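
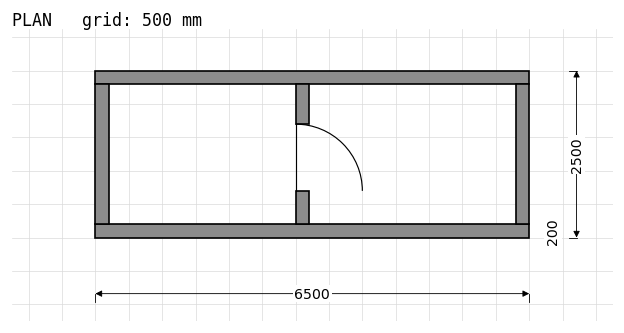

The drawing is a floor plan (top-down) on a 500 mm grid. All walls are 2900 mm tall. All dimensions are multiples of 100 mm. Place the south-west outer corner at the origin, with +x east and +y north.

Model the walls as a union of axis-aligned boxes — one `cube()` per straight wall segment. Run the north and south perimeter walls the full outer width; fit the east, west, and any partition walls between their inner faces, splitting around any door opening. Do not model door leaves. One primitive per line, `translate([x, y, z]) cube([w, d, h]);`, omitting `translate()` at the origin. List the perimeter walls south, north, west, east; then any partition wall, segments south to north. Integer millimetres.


cube([6500, 200, 2900]);
translate([0, 2300, 0]) cube([6500, 200, 2900]);
translate([0, 200, 0]) cube([200, 2100, 2900]);
translate([6300, 200, 0]) cube([200, 2100, 2900]);
translate([3000, 200, 0]) cube([200, 500, 2900]);
translate([3000, 1700, 0]) cube([200, 600, 2900]);


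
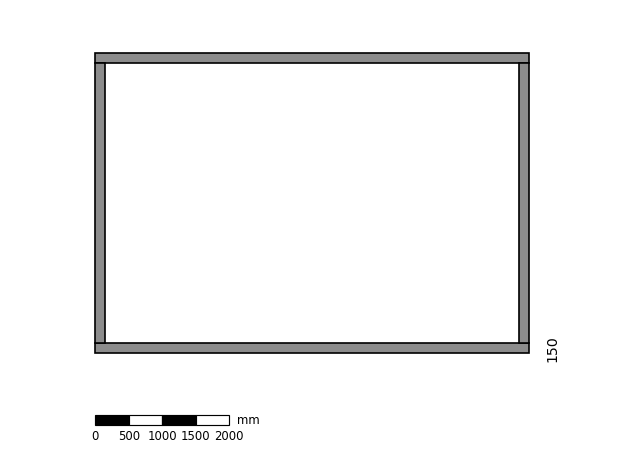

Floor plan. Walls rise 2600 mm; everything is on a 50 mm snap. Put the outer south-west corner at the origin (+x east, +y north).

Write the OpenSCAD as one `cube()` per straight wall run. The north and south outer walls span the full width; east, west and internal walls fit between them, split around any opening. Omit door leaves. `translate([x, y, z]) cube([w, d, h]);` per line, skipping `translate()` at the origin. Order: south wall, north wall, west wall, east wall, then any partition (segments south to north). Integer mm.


cube([6500, 150, 2600]);
translate([0, 4350, 0]) cube([6500, 150, 2600]);
translate([0, 150, 0]) cube([150, 4200, 2600]);
translate([6350, 150, 0]) cube([150, 4200, 2600]);


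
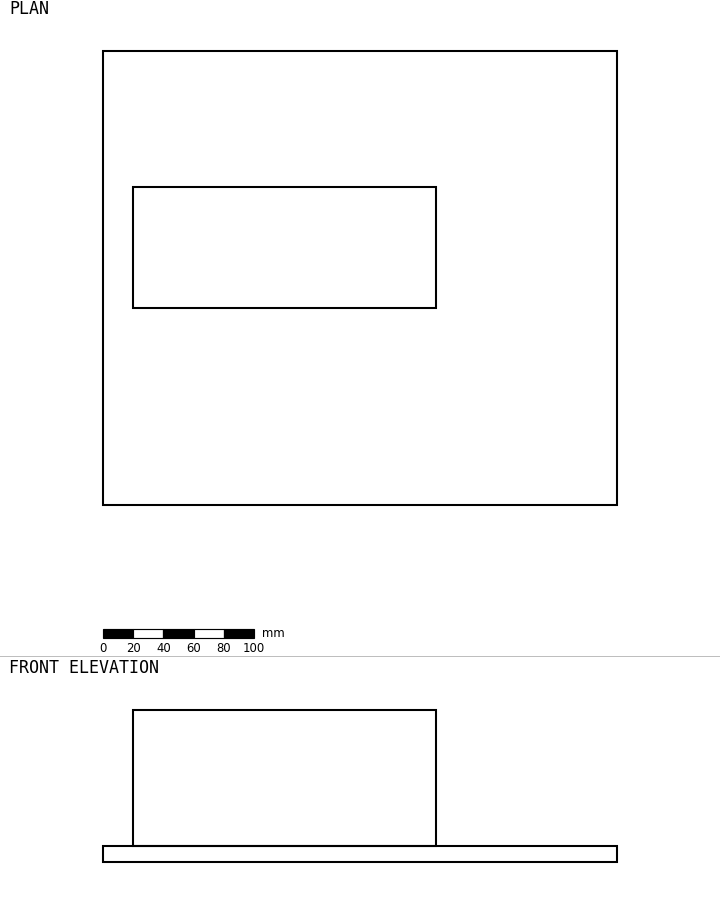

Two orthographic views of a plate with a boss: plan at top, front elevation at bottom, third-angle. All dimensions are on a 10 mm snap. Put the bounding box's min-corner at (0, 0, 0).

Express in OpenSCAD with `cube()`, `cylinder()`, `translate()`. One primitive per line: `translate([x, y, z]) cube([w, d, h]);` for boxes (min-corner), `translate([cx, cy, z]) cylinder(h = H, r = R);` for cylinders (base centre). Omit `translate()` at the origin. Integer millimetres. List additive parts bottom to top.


cube([340, 300, 10]);
translate([20, 130, 10]) cube([200, 80, 90]);


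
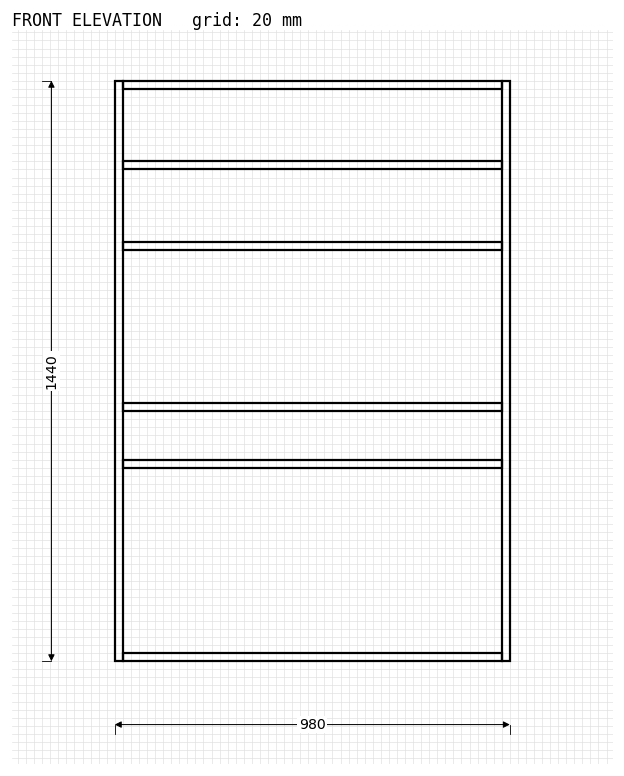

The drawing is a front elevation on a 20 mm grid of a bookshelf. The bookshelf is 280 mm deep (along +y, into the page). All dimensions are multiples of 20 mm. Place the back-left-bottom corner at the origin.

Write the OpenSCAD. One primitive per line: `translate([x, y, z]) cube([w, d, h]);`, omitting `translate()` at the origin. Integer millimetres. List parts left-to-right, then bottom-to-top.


cube([20, 280, 1440]);
translate([20, 0, 0]) cube([940, 280, 20]);
translate([20, 0, 480]) cube([940, 280, 20]);
translate([20, 0, 620]) cube([940, 280, 20]);
translate([20, 0, 1020]) cube([940, 280, 20]);
translate([20, 0, 1220]) cube([940, 280, 20]);
translate([20, 0, 1420]) cube([940, 280, 20]);
translate([960, 0, 0]) cube([20, 280, 1440]);


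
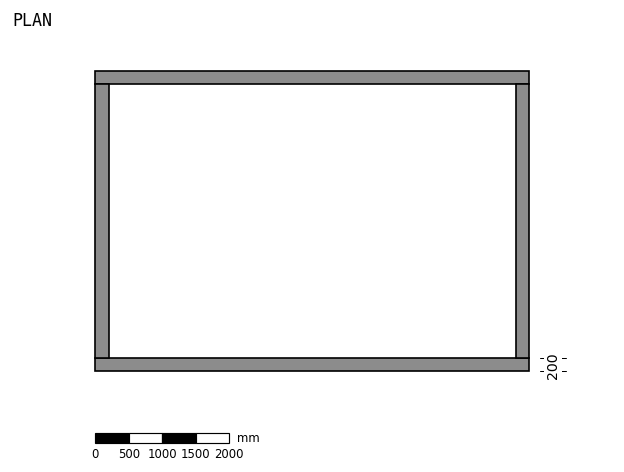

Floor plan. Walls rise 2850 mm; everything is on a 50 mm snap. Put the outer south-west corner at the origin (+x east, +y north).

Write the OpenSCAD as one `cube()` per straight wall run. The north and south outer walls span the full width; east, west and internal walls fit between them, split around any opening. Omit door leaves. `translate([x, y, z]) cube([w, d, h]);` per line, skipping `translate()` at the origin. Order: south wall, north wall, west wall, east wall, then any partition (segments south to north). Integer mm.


cube([6500, 200, 2850]);
translate([0, 4300, 0]) cube([6500, 200, 2850]);
translate([0, 200, 0]) cube([200, 4100, 2850]);
translate([6300, 200, 0]) cube([200, 4100, 2850]);


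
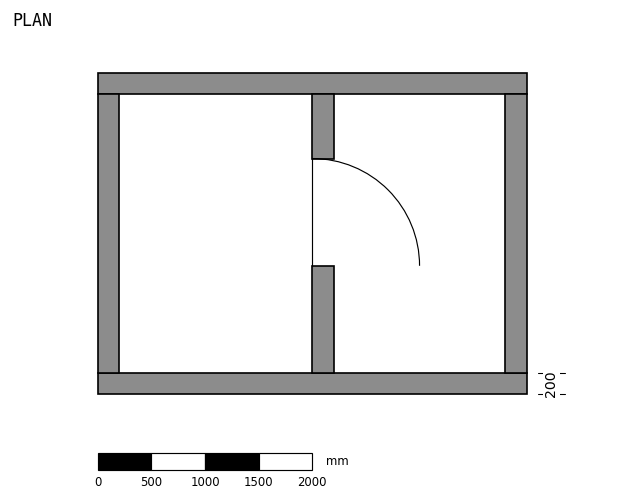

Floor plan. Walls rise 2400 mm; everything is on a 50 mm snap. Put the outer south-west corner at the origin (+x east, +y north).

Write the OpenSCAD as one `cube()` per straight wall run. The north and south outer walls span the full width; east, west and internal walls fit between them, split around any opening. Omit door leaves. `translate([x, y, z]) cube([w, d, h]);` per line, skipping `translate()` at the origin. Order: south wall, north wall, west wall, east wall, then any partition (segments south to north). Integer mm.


cube([4000, 200, 2400]);
translate([0, 2800, 0]) cube([4000, 200, 2400]);
translate([0, 200, 0]) cube([200, 2600, 2400]);
translate([3800, 200, 0]) cube([200, 2600, 2400]);
translate([2000, 200, 0]) cube([200, 1000, 2400]);
translate([2000, 2200, 0]) cube([200, 600, 2400]);


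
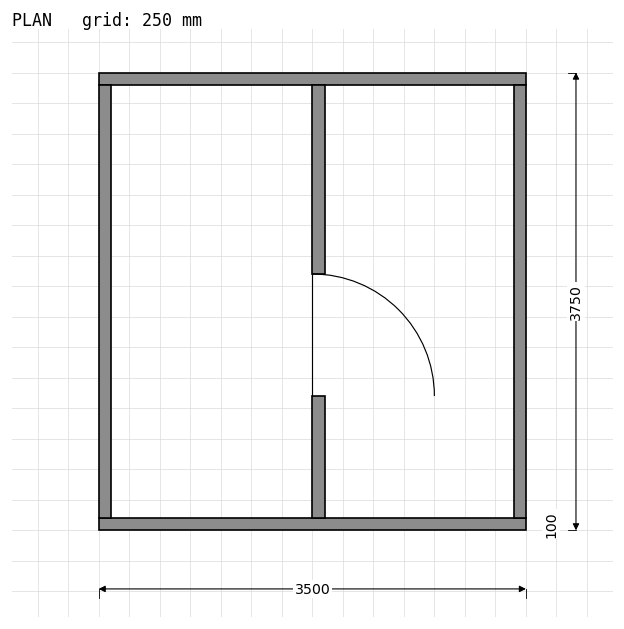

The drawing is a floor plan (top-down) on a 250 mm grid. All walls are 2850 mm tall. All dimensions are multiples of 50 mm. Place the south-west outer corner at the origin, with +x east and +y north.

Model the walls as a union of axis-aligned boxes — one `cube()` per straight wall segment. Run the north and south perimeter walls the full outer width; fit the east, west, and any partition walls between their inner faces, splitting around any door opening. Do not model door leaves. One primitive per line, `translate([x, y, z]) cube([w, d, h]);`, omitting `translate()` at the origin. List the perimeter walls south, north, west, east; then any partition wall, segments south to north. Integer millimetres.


cube([3500, 100, 2850]);
translate([0, 3650, 0]) cube([3500, 100, 2850]);
translate([0, 100, 0]) cube([100, 3550, 2850]);
translate([3400, 100, 0]) cube([100, 3550, 2850]);
translate([1750, 100, 0]) cube([100, 1000, 2850]);
translate([1750, 2100, 0]) cube([100, 1550, 2850]);


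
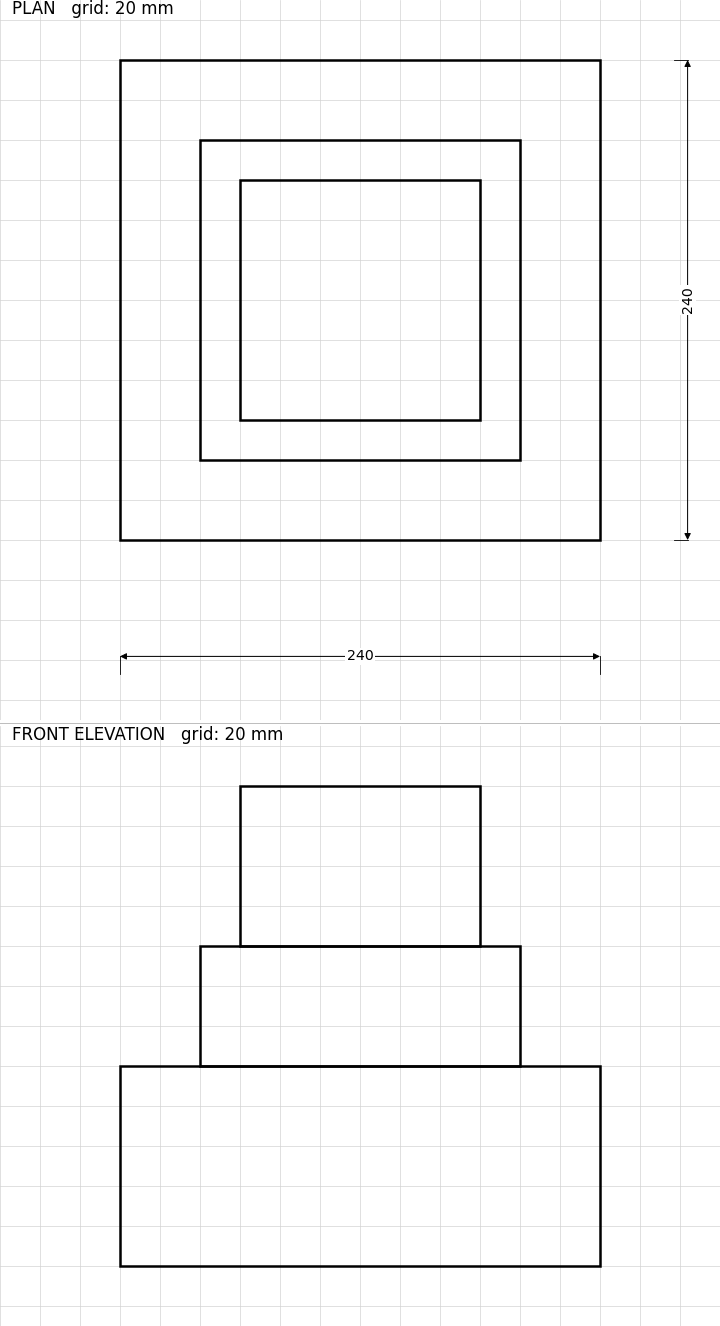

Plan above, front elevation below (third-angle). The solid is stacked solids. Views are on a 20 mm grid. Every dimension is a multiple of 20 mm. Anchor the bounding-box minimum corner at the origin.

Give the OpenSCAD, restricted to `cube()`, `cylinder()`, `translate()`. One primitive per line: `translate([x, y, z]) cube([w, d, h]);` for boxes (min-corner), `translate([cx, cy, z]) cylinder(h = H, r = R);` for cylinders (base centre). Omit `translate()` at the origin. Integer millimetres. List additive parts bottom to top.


cube([240, 240, 100]);
translate([40, 40, 100]) cube([160, 160, 60]);
translate([60, 60, 160]) cube([120, 120, 80]);


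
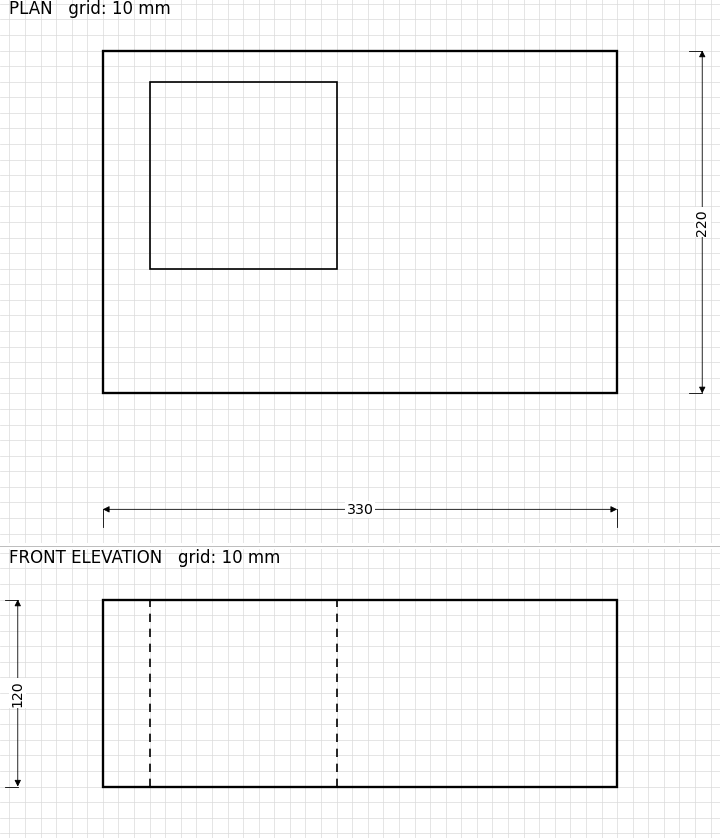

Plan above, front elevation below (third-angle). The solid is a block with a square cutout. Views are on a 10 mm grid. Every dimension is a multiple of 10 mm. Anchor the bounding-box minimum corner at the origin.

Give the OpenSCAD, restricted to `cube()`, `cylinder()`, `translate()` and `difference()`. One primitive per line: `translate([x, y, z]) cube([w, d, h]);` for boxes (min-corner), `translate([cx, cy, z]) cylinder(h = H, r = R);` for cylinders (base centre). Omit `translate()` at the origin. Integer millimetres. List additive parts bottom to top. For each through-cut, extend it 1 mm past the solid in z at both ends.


difference() {
  cube([330, 220, 120]);
  translate([30, 80, -1]) cube([120, 120, 122]);
}


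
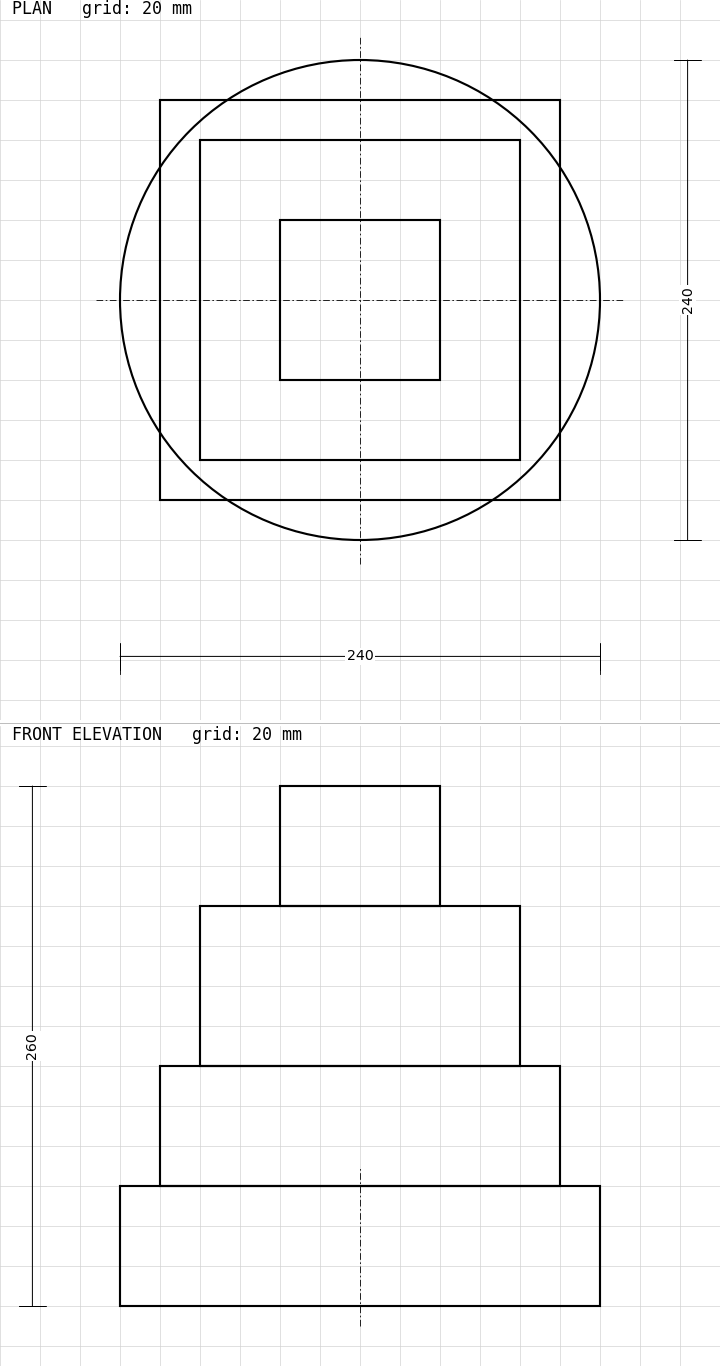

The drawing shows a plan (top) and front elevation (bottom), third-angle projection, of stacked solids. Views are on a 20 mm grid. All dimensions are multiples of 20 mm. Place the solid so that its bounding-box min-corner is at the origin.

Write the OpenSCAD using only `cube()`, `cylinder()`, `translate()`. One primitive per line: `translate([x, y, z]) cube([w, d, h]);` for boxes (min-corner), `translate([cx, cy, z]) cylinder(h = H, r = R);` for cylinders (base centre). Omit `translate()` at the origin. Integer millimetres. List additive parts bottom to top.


translate([120, 120, 0]) cylinder(h = 60, r = 120);
translate([20, 20, 60]) cube([200, 200, 60]);
translate([40, 40, 120]) cube([160, 160, 80]);
translate([80, 80, 200]) cube([80, 80, 60]);


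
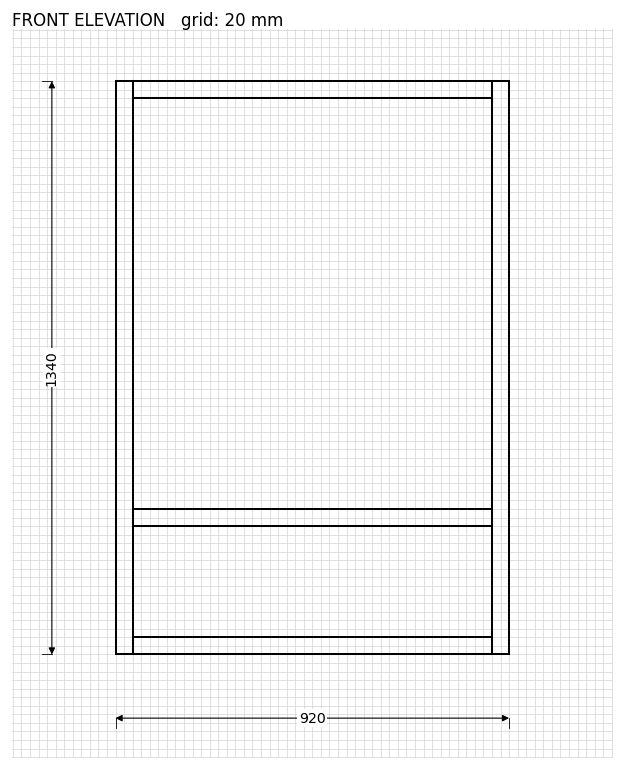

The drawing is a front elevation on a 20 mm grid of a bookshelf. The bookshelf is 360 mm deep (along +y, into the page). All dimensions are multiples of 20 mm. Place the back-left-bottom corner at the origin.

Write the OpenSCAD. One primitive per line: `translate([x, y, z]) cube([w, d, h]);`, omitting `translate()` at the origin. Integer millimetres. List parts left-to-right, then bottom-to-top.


cube([40, 360, 1340]);
translate([40, 0, 0]) cube([840, 360, 40]);
translate([40, 0, 300]) cube([840, 360, 40]);
translate([40, 0, 1300]) cube([840, 360, 40]);
translate([880, 0, 0]) cube([40, 360, 1340]);


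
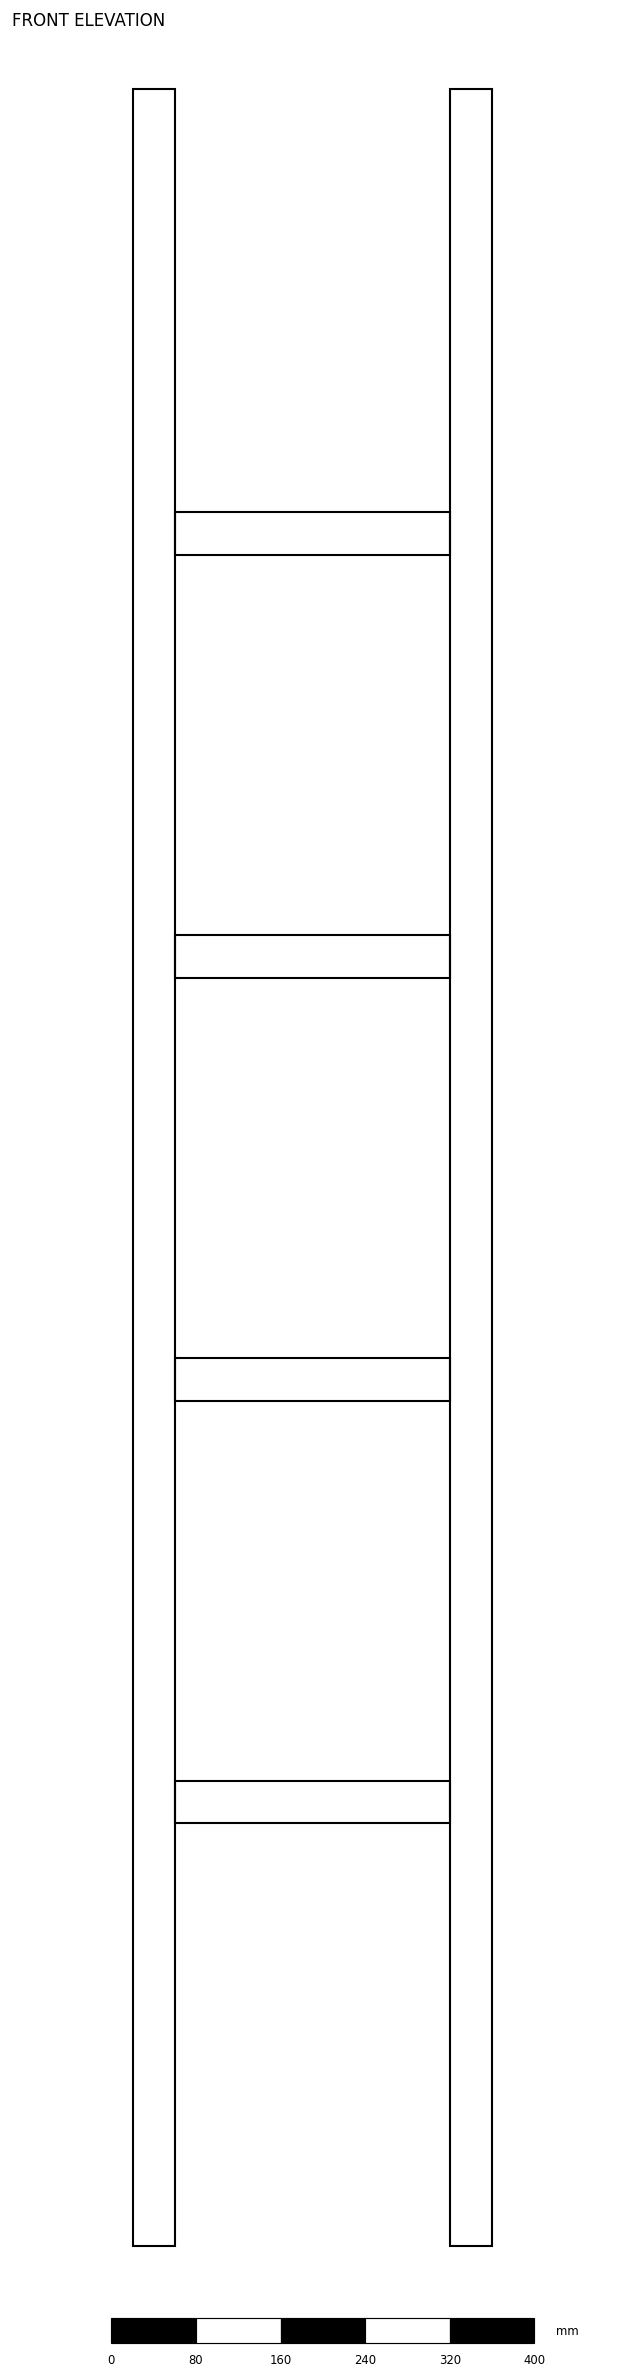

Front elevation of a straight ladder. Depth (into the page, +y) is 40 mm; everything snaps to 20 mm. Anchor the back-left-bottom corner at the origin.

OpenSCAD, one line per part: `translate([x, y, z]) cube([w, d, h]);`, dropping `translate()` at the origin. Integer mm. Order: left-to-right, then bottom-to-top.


cube([40, 40, 2040]);
translate([40, 0, 400]) cube([260, 40, 40]);
translate([40, 0, 800]) cube([260, 40, 40]);
translate([40, 0, 1200]) cube([260, 40, 40]);
translate([40, 0, 1600]) cube([260, 40, 40]);
translate([300, 0, 0]) cube([40, 40, 2040]);


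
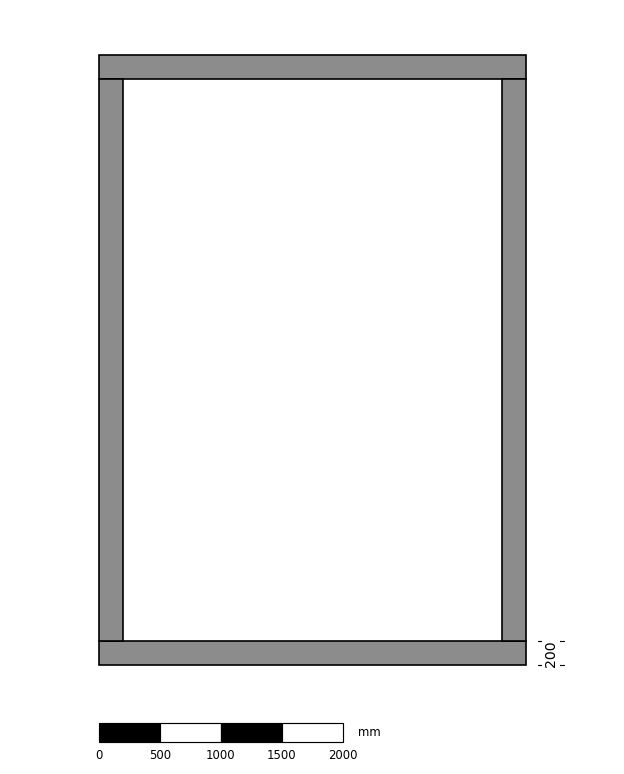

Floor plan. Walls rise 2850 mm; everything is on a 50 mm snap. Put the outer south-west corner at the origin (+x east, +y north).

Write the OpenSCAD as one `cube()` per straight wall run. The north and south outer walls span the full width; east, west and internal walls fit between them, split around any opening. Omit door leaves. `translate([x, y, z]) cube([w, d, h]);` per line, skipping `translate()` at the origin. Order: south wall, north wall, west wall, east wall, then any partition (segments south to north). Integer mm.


cube([3500, 200, 2850]);
translate([0, 4800, 0]) cube([3500, 200, 2850]);
translate([0, 200, 0]) cube([200, 4600, 2850]);
translate([3300, 200, 0]) cube([200, 4600, 2850]);


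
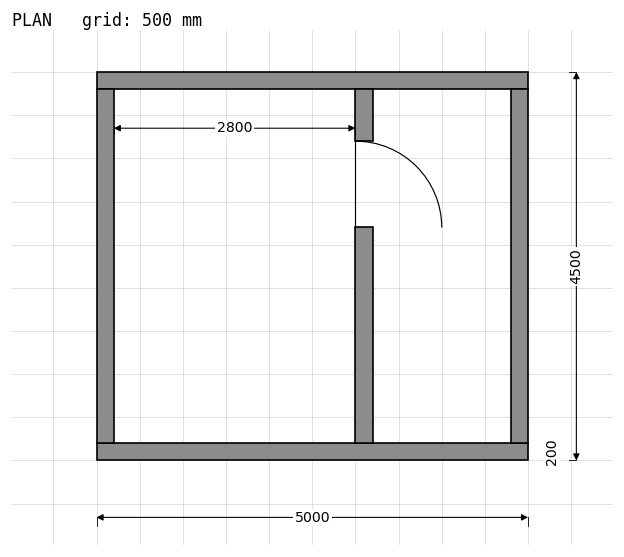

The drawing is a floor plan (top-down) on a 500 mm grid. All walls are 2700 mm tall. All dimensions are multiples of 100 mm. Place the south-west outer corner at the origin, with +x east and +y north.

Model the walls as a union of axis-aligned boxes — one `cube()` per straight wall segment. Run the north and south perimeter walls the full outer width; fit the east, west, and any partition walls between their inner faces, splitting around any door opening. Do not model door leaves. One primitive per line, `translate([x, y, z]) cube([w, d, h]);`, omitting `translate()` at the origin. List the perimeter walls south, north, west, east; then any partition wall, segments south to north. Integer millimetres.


cube([5000, 200, 2700]);
translate([0, 4300, 0]) cube([5000, 200, 2700]);
translate([0, 200, 0]) cube([200, 4100, 2700]);
translate([4800, 200, 0]) cube([200, 4100, 2700]);
translate([3000, 200, 0]) cube([200, 2500, 2700]);
translate([3000, 3700, 0]) cube([200, 600, 2700]);


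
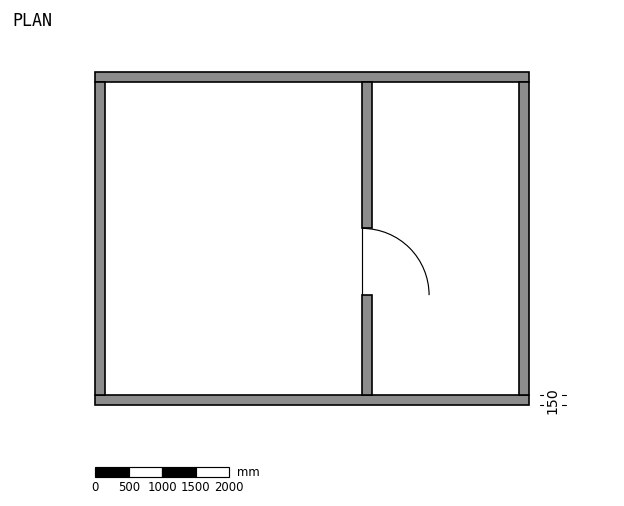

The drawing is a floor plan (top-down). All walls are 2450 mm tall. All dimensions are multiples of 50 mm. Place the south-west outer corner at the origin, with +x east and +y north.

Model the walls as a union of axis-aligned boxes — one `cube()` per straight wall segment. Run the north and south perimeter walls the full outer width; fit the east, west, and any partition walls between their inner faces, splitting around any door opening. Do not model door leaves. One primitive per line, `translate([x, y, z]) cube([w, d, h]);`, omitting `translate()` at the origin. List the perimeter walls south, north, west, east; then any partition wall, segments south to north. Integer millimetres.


cube([6500, 150, 2450]);
translate([0, 4850, 0]) cube([6500, 150, 2450]);
translate([0, 150, 0]) cube([150, 4700, 2450]);
translate([6350, 150, 0]) cube([150, 4700, 2450]);
translate([4000, 150, 0]) cube([150, 1500, 2450]);
translate([4000, 2650, 0]) cube([150, 2200, 2450]);


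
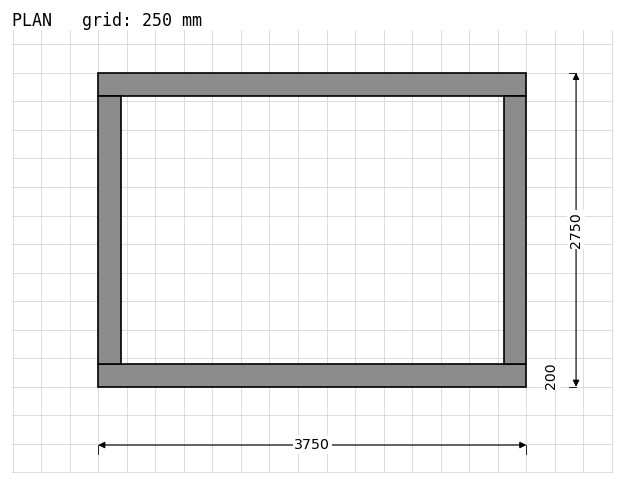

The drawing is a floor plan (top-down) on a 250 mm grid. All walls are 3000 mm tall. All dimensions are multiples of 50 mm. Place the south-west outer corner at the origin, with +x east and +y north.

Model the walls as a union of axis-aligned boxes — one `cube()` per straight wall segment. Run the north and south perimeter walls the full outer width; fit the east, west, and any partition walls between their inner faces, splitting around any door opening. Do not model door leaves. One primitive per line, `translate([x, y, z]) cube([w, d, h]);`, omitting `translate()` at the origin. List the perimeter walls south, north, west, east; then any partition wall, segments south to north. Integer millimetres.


cube([3750, 200, 3000]);
translate([0, 2550, 0]) cube([3750, 200, 3000]);
translate([0, 200, 0]) cube([200, 2350, 3000]);
translate([3550, 200, 0]) cube([200, 2350, 3000]);


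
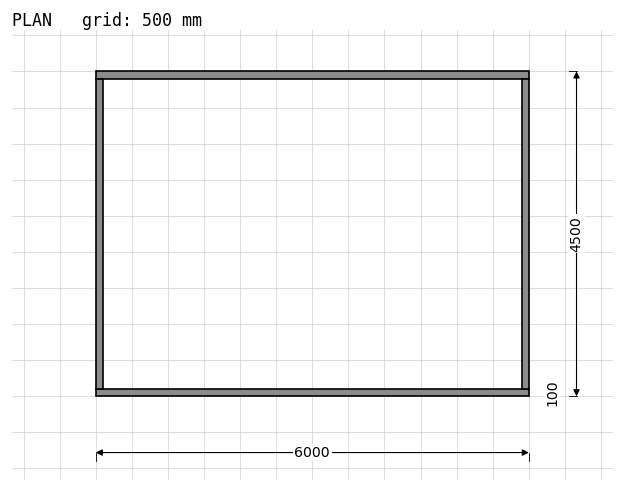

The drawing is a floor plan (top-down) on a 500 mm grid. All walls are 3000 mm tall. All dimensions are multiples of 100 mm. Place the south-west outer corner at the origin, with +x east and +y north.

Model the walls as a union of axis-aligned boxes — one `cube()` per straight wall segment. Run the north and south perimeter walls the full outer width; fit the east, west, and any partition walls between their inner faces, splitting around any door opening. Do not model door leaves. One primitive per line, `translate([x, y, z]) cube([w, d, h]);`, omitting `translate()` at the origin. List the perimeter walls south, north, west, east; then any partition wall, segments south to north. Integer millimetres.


cube([6000, 100, 3000]);
translate([0, 4400, 0]) cube([6000, 100, 3000]);
translate([0, 100, 0]) cube([100, 4300, 3000]);
translate([5900, 100, 0]) cube([100, 4300, 3000]);


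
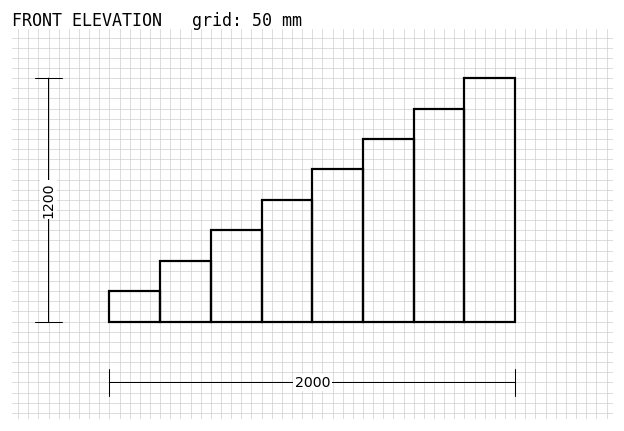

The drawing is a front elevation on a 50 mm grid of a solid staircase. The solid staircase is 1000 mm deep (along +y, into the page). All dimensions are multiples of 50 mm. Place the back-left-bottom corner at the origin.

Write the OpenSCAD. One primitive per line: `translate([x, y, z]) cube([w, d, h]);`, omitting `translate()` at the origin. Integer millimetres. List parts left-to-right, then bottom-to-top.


cube([250, 1000, 150]);
translate([250, 0, 0]) cube([250, 1000, 300]);
translate([500, 0, 0]) cube([250, 1000, 450]);
translate([750, 0, 0]) cube([250, 1000, 600]);
translate([1000, 0, 0]) cube([250, 1000, 750]);
translate([1250, 0, 0]) cube([250, 1000, 900]);
translate([1500, 0, 0]) cube([250, 1000, 1050]);
translate([1750, 0, 0]) cube([250, 1000, 1200]);


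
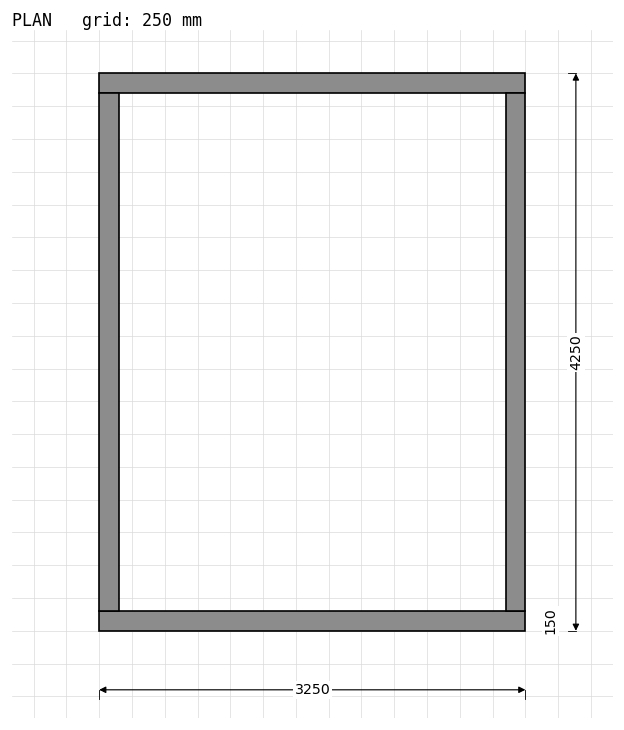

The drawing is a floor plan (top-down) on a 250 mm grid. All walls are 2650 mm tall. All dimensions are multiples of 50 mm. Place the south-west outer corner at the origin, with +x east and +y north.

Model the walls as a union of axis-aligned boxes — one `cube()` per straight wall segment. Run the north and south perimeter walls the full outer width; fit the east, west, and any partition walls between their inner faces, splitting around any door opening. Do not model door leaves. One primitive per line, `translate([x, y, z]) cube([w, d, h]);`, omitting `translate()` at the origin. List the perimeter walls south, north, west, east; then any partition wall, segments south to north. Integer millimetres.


cube([3250, 150, 2650]);
translate([0, 4100, 0]) cube([3250, 150, 2650]);
translate([0, 150, 0]) cube([150, 3950, 2650]);
translate([3100, 150, 0]) cube([150, 3950, 2650]);


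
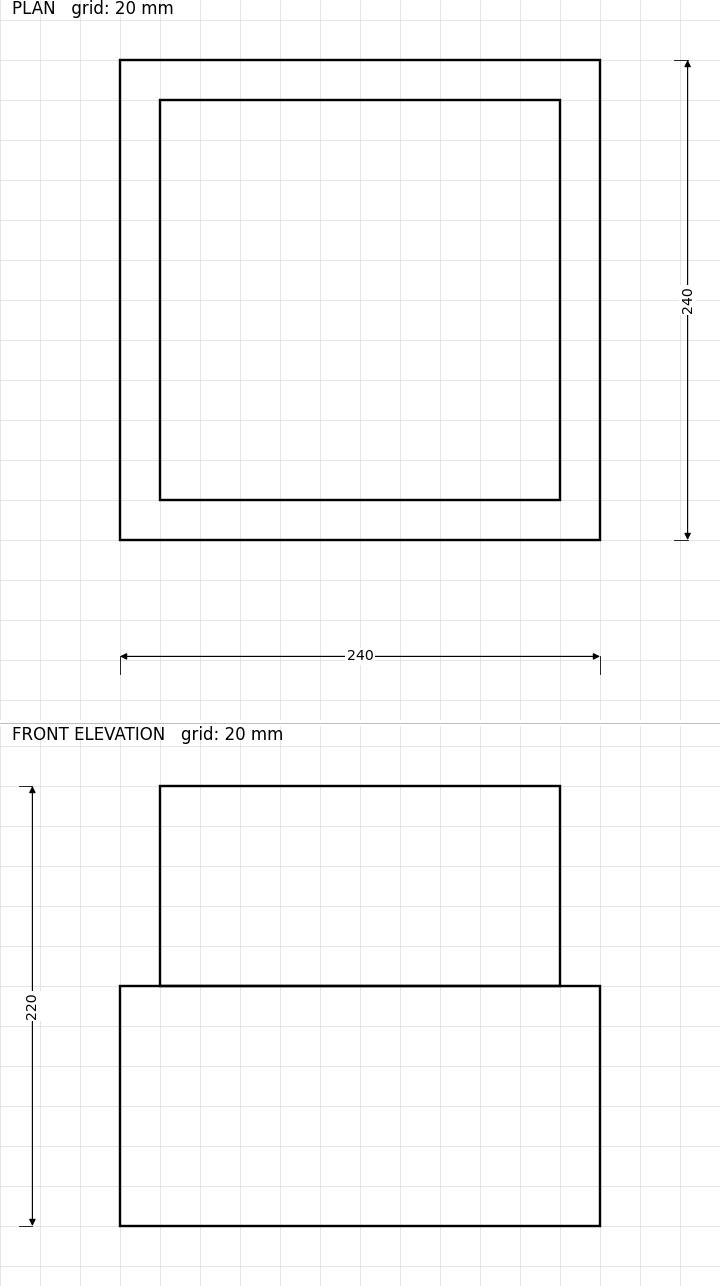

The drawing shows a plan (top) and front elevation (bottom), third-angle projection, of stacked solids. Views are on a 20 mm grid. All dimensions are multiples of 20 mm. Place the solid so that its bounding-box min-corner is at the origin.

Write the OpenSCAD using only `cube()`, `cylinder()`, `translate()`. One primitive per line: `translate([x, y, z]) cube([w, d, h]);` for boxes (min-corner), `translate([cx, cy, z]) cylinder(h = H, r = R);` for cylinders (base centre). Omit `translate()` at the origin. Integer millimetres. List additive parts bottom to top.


cube([240, 240, 120]);
translate([20, 20, 120]) cube([200, 200, 100]);


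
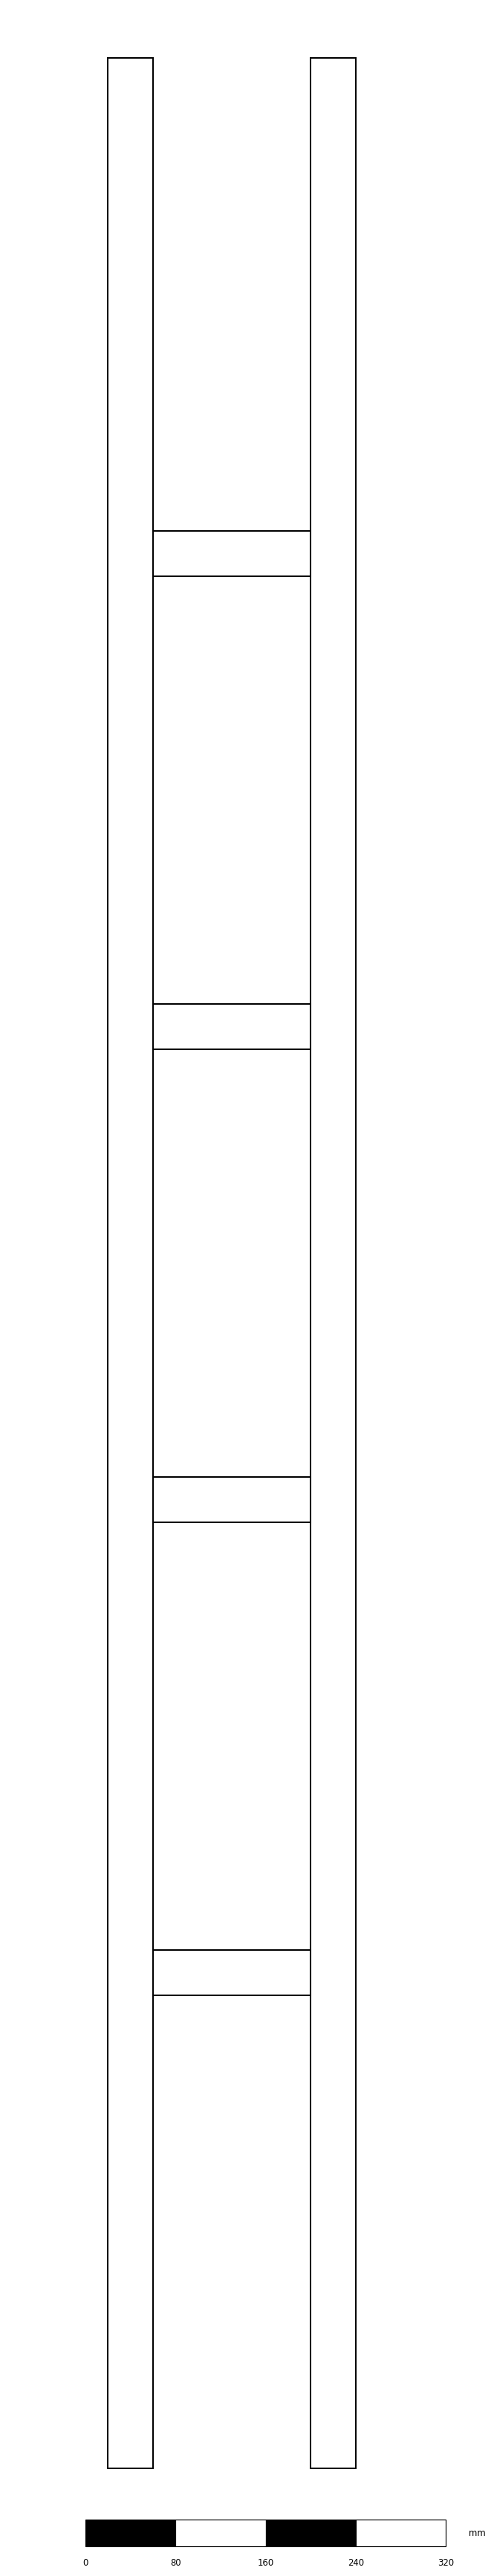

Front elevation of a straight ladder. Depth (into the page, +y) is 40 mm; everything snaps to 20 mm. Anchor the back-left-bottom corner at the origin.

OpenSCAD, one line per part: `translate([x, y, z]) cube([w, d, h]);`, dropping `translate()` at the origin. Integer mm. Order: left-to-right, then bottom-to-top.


cube([40, 40, 2140]);
translate([40, 0, 420]) cube([140, 40, 40]);
translate([40, 0, 840]) cube([140, 40, 40]);
translate([40, 0, 1260]) cube([140, 40, 40]);
translate([40, 0, 1680]) cube([140, 40, 40]);
translate([180, 0, 0]) cube([40, 40, 2140]);


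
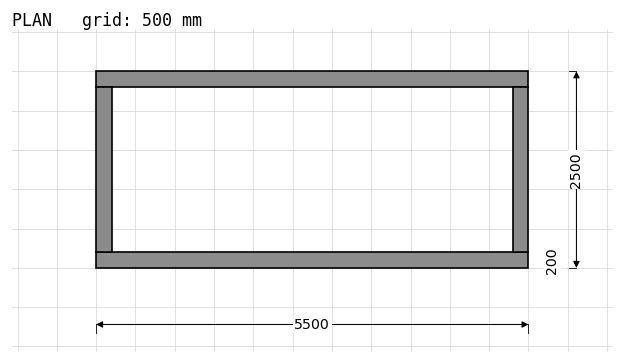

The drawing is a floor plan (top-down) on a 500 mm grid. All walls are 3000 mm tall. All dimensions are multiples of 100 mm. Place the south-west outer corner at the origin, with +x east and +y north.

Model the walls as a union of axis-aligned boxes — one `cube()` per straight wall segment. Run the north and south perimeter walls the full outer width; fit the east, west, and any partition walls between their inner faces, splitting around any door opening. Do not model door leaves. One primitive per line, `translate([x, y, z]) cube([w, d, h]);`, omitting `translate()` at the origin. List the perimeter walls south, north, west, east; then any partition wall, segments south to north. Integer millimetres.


cube([5500, 200, 3000]);
translate([0, 2300, 0]) cube([5500, 200, 3000]);
translate([0, 200, 0]) cube([200, 2100, 3000]);
translate([5300, 200, 0]) cube([200, 2100, 3000]);


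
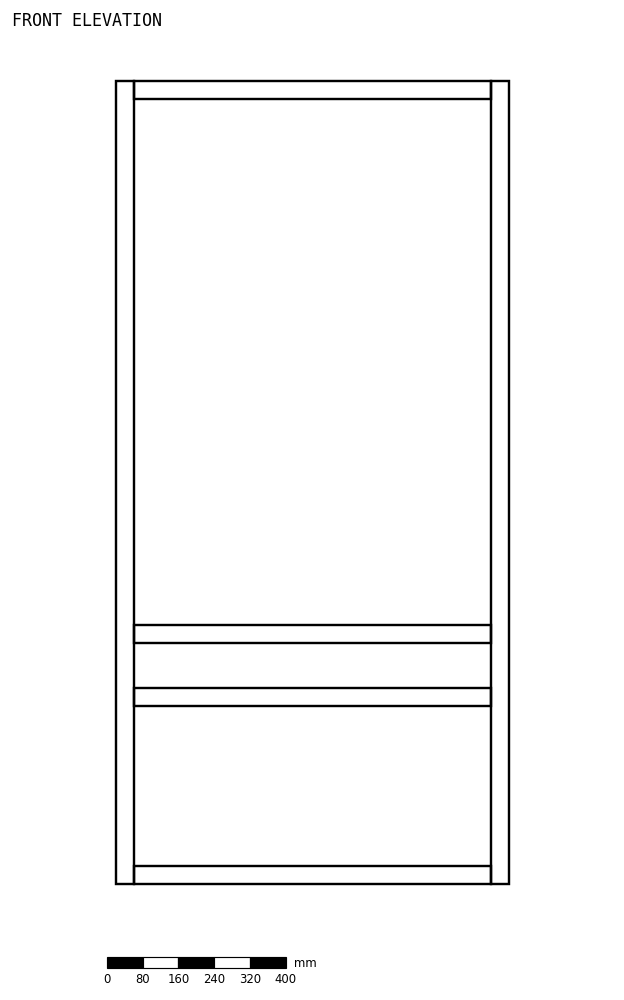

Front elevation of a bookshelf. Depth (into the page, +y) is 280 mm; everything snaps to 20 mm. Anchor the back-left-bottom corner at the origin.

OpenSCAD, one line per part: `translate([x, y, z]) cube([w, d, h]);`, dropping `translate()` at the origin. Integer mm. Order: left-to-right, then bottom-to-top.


cube([40, 280, 1800]);
translate([40, 0, 0]) cube([800, 280, 40]);
translate([40, 0, 400]) cube([800, 280, 40]);
translate([40, 0, 540]) cube([800, 280, 40]);
translate([40, 0, 1760]) cube([800, 280, 40]);
translate([840, 0, 0]) cube([40, 280, 1800]);


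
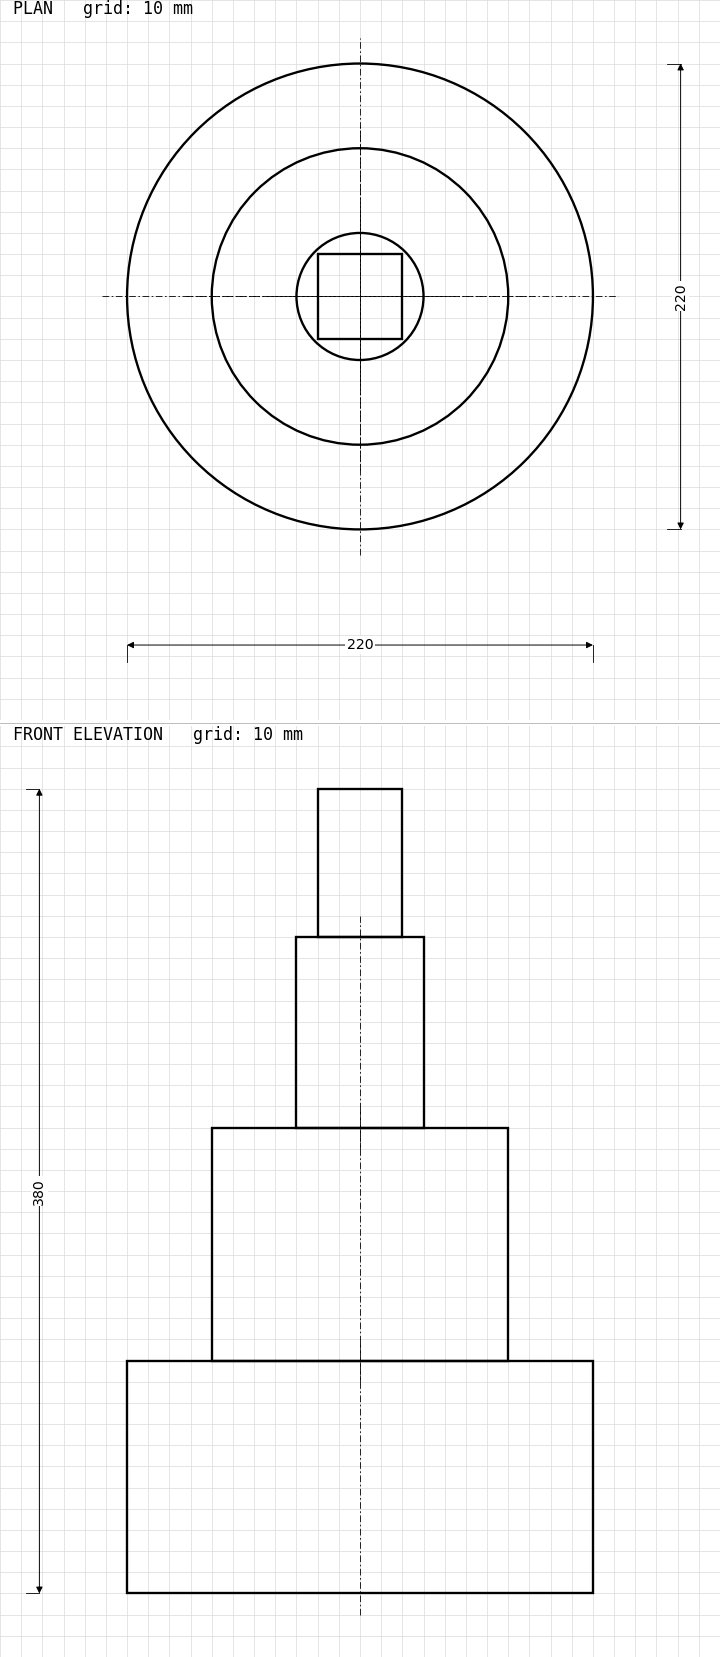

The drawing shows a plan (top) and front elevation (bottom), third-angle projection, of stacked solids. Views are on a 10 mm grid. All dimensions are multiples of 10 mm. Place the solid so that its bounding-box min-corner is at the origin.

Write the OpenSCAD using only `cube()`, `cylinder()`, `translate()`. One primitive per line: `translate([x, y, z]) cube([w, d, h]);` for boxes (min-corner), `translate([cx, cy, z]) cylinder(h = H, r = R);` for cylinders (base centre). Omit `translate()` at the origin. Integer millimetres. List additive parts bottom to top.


translate([110, 110, 0]) cylinder(h = 110, r = 110);
translate([110, 110, 110]) cylinder(h = 110, r = 70);
translate([110, 110, 220]) cylinder(h = 90, r = 30);
translate([90, 90, 310]) cube([40, 40, 70]);


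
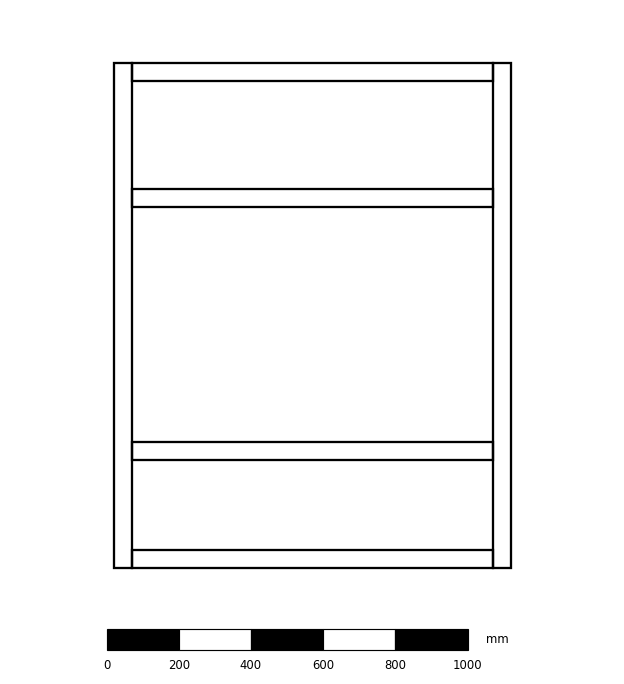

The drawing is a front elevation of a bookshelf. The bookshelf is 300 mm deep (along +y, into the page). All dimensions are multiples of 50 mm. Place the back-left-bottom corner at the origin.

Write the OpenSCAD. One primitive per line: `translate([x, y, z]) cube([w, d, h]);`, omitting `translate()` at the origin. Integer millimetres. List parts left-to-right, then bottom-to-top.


cube([50, 300, 1400]);
translate([50, 0, 0]) cube([1000, 300, 50]);
translate([50, 0, 300]) cube([1000, 300, 50]);
translate([50, 0, 1000]) cube([1000, 300, 50]);
translate([50, 0, 1350]) cube([1000, 300, 50]);
translate([1050, 0, 0]) cube([50, 300, 1400]);


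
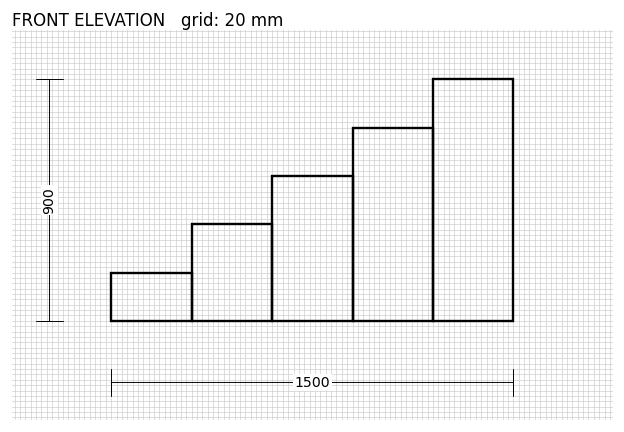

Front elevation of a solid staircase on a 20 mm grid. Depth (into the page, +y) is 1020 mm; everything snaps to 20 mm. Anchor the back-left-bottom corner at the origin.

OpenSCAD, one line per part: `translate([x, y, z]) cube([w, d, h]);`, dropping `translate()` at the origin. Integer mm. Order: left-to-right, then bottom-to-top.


cube([300, 1020, 180]);
translate([300, 0, 0]) cube([300, 1020, 360]);
translate([600, 0, 0]) cube([300, 1020, 540]);
translate([900, 0, 0]) cube([300, 1020, 720]);
translate([1200, 0, 0]) cube([300, 1020, 900]);


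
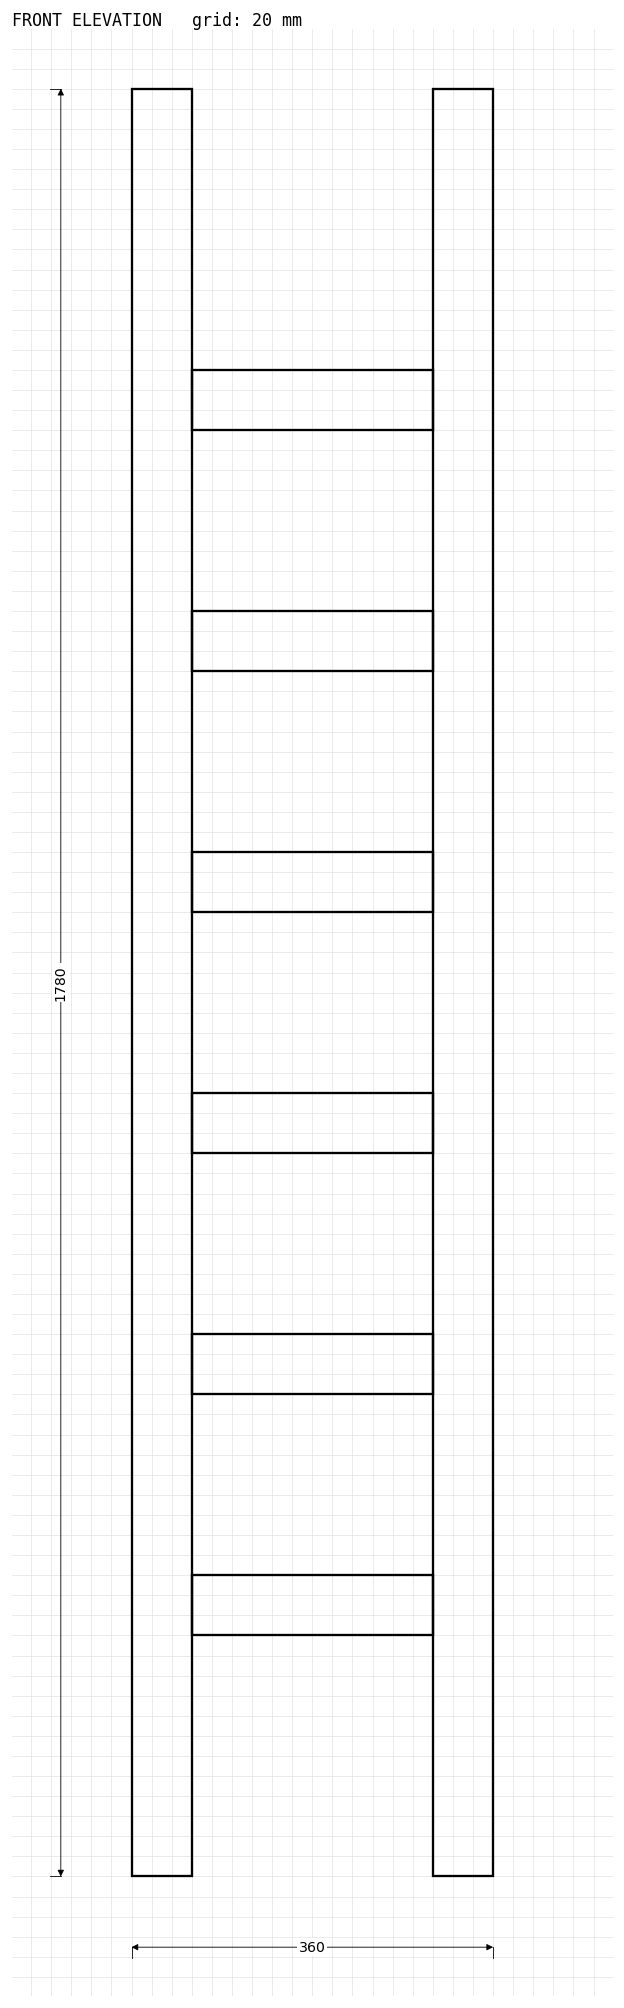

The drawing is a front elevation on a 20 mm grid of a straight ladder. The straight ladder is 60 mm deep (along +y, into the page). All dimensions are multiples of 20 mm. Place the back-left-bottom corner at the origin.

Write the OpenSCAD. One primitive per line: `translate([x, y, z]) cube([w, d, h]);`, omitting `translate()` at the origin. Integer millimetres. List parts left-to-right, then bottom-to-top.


cube([60, 60, 1780]);
translate([60, 0, 240]) cube([240, 60, 60]);
translate([60, 0, 480]) cube([240, 60, 60]);
translate([60, 0, 720]) cube([240, 60, 60]);
translate([60, 0, 960]) cube([240, 60, 60]);
translate([60, 0, 1200]) cube([240, 60, 60]);
translate([60, 0, 1440]) cube([240, 60, 60]);
translate([300, 0, 0]) cube([60, 60, 1780]);


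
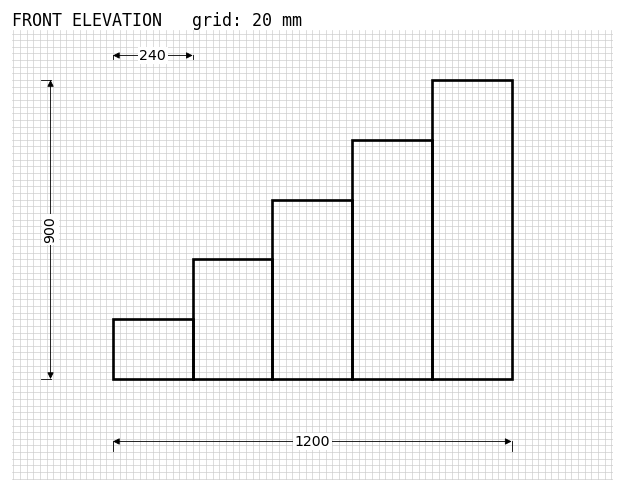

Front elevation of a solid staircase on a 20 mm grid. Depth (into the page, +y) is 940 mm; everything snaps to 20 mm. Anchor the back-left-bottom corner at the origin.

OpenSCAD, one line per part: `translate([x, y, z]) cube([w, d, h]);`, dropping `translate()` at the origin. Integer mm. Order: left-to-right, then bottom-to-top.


cube([240, 940, 180]);
translate([240, 0, 0]) cube([240, 940, 360]);
translate([480, 0, 0]) cube([240, 940, 540]);
translate([720, 0, 0]) cube([240, 940, 720]);
translate([960, 0, 0]) cube([240, 940, 900]);


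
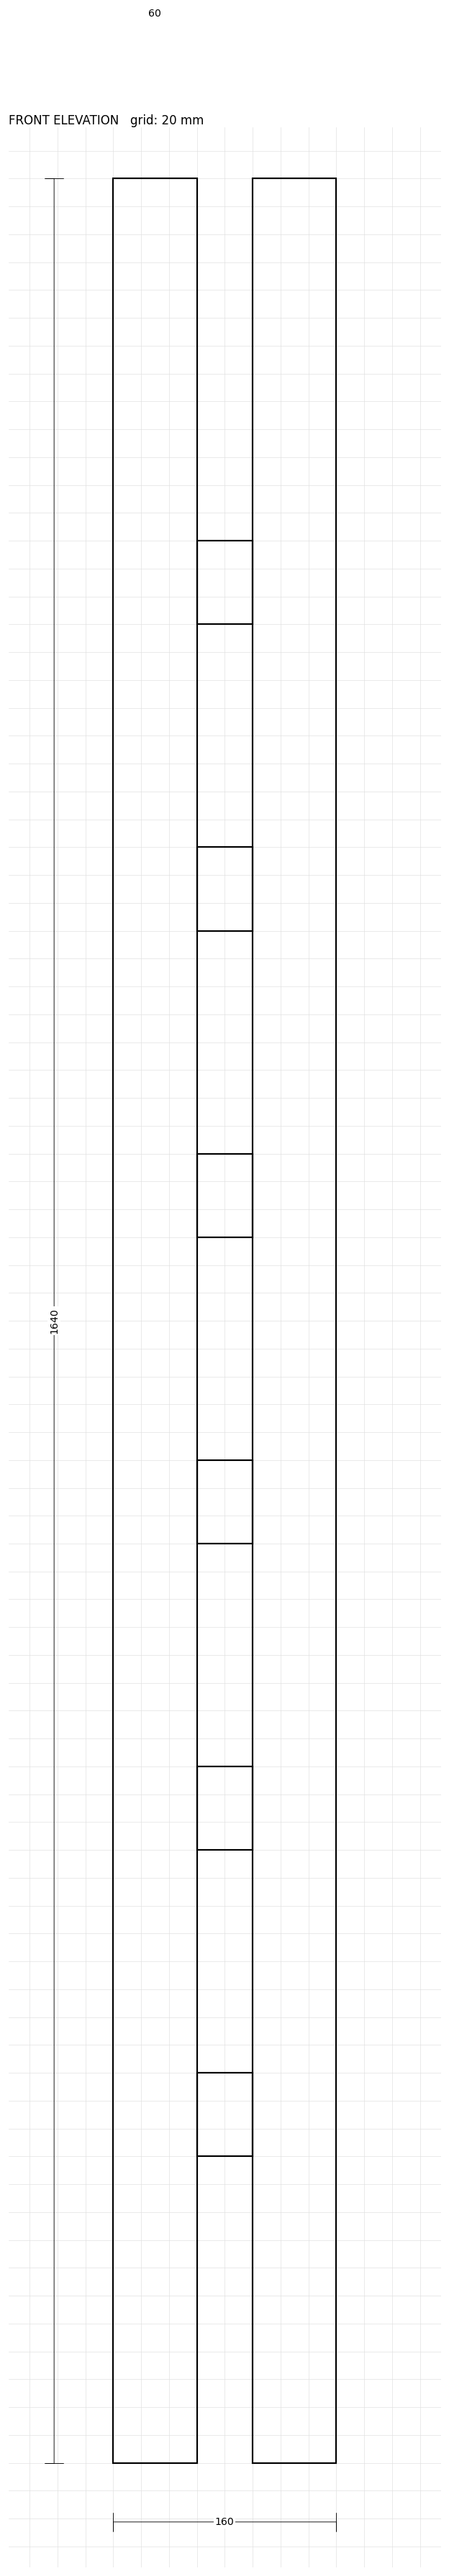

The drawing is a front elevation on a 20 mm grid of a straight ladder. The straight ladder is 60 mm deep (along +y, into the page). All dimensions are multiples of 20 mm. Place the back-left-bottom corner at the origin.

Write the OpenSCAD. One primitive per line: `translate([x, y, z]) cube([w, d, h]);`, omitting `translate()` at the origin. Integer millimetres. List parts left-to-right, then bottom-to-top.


cube([60, 60, 1640]);
translate([60, 0, 220]) cube([40, 60, 60]);
translate([60, 0, 440]) cube([40, 60, 60]);
translate([60, 0, 660]) cube([40, 60, 60]);
translate([60, 0, 880]) cube([40, 60, 60]);
translate([60, 0, 1100]) cube([40, 60, 60]);
translate([60, 0, 1320]) cube([40, 60, 60]);
translate([100, 0, 0]) cube([60, 60, 1640]);


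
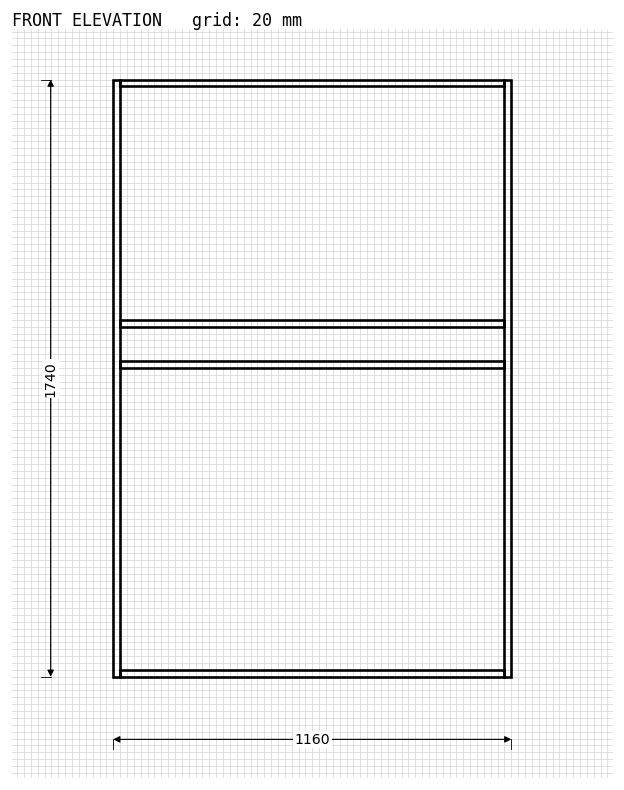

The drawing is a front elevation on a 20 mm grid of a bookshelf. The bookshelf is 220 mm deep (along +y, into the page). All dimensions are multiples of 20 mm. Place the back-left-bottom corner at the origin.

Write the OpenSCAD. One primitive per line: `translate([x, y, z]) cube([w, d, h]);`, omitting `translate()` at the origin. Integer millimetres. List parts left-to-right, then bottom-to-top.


cube([20, 220, 1740]);
translate([20, 0, 0]) cube([1120, 220, 20]);
translate([20, 0, 900]) cube([1120, 220, 20]);
translate([20, 0, 1020]) cube([1120, 220, 20]);
translate([20, 0, 1720]) cube([1120, 220, 20]);
translate([1140, 0, 0]) cube([20, 220, 1740]);


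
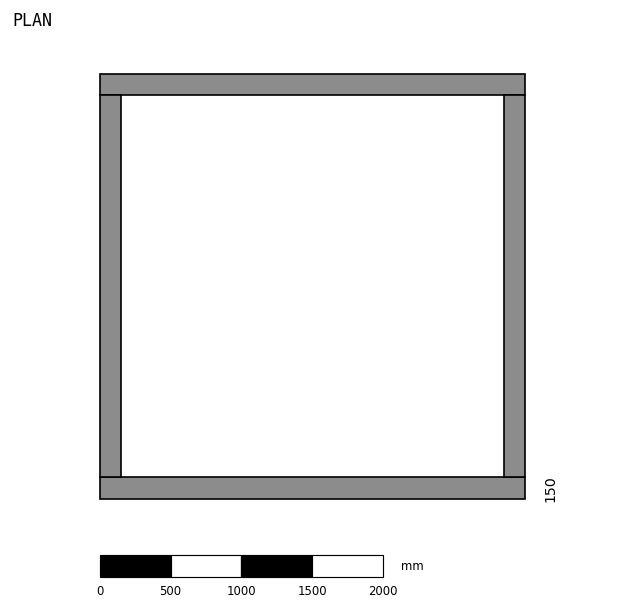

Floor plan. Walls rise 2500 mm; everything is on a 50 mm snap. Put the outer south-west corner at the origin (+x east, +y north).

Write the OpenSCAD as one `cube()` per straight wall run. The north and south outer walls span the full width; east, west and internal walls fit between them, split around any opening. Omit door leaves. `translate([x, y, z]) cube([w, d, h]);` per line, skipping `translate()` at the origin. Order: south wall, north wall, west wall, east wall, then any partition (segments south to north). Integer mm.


cube([3000, 150, 2500]);
translate([0, 2850, 0]) cube([3000, 150, 2500]);
translate([0, 150, 0]) cube([150, 2700, 2500]);
translate([2850, 150, 0]) cube([150, 2700, 2500]);


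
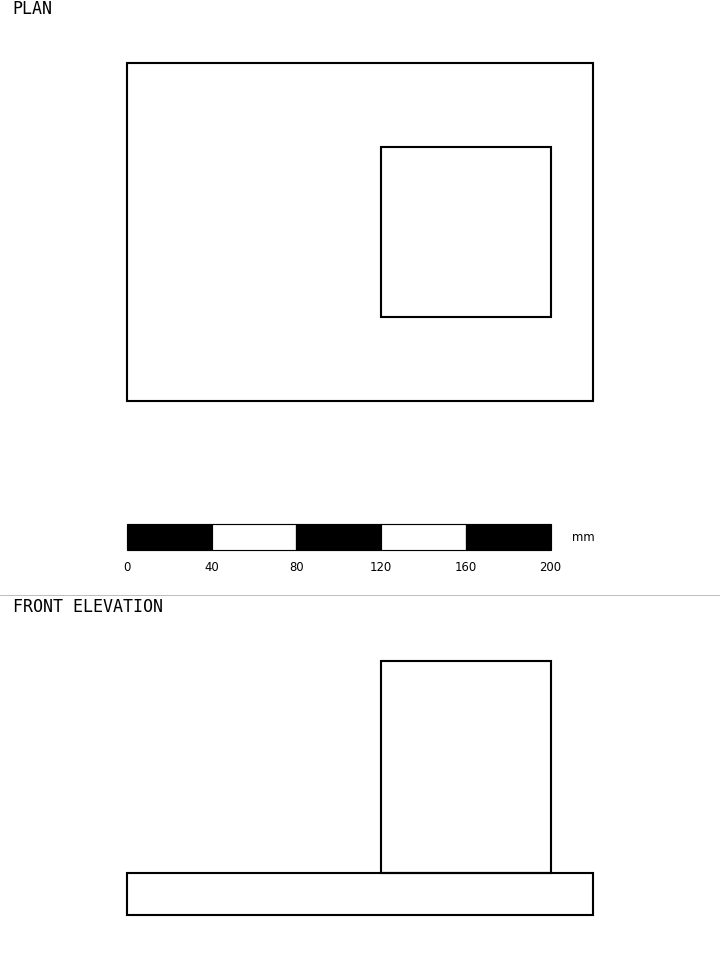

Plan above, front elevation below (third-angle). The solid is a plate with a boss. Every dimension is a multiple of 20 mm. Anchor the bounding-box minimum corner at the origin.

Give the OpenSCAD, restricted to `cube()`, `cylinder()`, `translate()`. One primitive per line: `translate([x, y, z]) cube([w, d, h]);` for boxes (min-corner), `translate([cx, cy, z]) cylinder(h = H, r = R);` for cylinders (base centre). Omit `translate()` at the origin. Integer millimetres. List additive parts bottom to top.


cube([220, 160, 20]);
translate([120, 40, 20]) cube([80, 80, 100]);


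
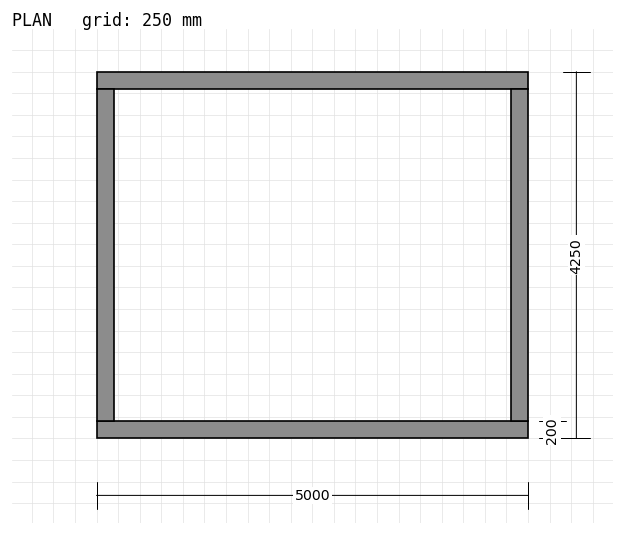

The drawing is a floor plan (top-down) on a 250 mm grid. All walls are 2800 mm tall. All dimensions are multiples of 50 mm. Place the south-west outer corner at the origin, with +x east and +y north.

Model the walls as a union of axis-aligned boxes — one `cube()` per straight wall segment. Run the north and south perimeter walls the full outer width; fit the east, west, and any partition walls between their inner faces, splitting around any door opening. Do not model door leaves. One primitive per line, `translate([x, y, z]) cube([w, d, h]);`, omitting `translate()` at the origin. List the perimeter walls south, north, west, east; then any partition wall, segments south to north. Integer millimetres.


cube([5000, 200, 2800]);
translate([0, 4050, 0]) cube([5000, 200, 2800]);
translate([0, 200, 0]) cube([200, 3850, 2800]);
translate([4800, 200, 0]) cube([200, 3850, 2800]);


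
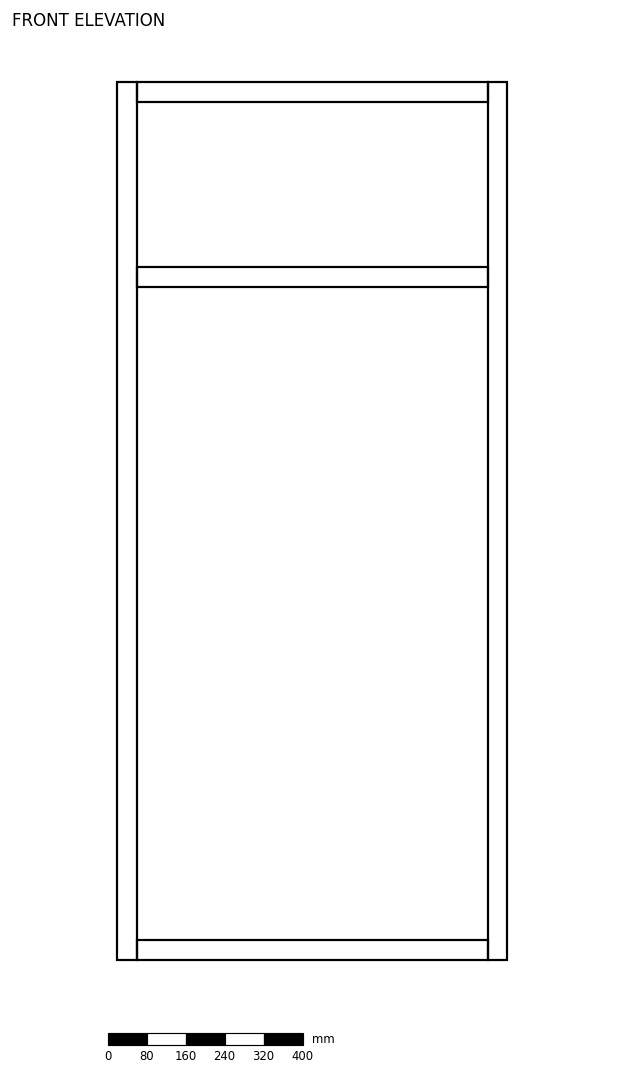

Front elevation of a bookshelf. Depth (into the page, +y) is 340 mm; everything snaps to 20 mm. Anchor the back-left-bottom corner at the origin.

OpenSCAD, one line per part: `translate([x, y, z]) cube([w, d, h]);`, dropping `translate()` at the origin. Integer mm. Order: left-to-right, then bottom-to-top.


cube([40, 340, 1800]);
translate([40, 0, 0]) cube([720, 340, 40]);
translate([40, 0, 1380]) cube([720, 340, 40]);
translate([40, 0, 1760]) cube([720, 340, 40]);
translate([760, 0, 0]) cube([40, 340, 1800]);


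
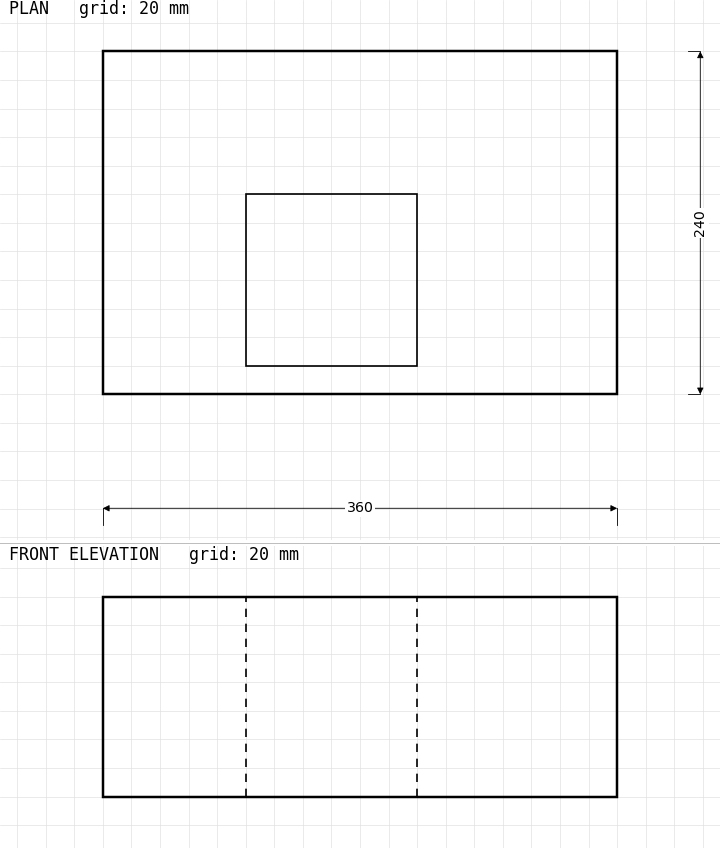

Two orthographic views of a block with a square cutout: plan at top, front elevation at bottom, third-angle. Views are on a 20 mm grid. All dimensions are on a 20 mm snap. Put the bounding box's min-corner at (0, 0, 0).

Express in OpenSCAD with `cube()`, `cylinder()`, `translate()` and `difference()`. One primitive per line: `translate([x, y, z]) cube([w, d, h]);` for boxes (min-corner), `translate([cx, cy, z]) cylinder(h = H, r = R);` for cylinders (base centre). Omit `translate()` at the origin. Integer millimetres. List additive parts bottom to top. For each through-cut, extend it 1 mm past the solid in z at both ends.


difference() {
  cube([360, 240, 140]);
  translate([100, 20, -1]) cube([120, 120, 142]);
}


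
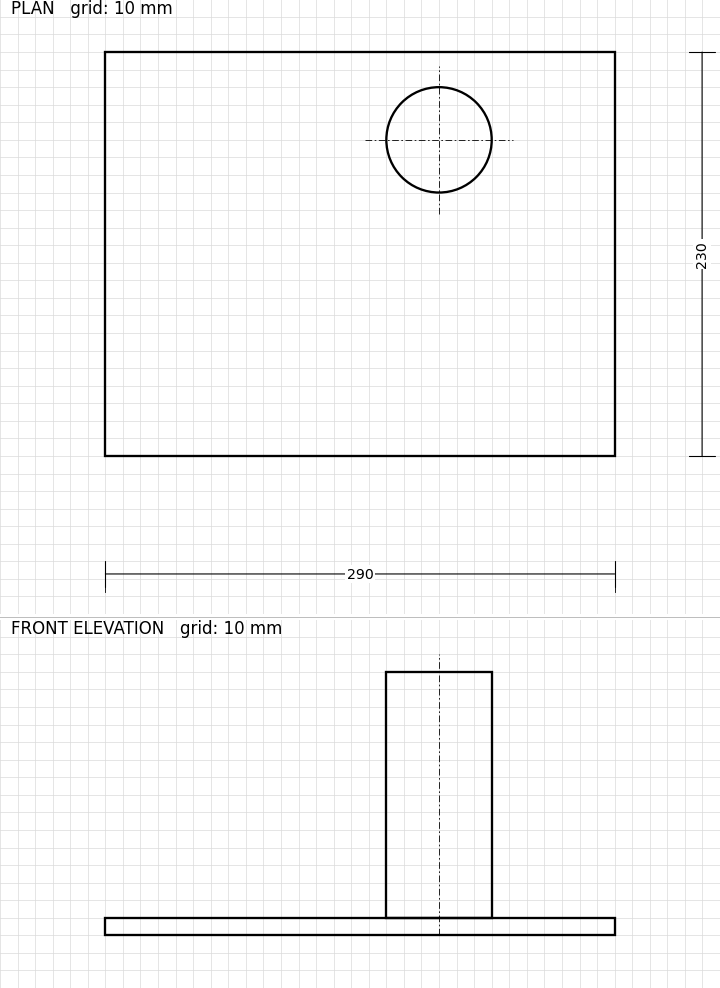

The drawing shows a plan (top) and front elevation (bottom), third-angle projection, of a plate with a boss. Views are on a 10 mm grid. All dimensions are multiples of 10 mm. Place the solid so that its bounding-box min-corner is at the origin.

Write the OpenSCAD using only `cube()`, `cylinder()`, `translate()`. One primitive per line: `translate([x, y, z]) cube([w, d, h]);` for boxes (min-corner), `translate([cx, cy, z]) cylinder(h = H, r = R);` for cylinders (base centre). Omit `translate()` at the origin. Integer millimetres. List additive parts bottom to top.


cube([290, 230, 10]);
translate([190, 180, 10]) cylinder(h = 140, r = 30);


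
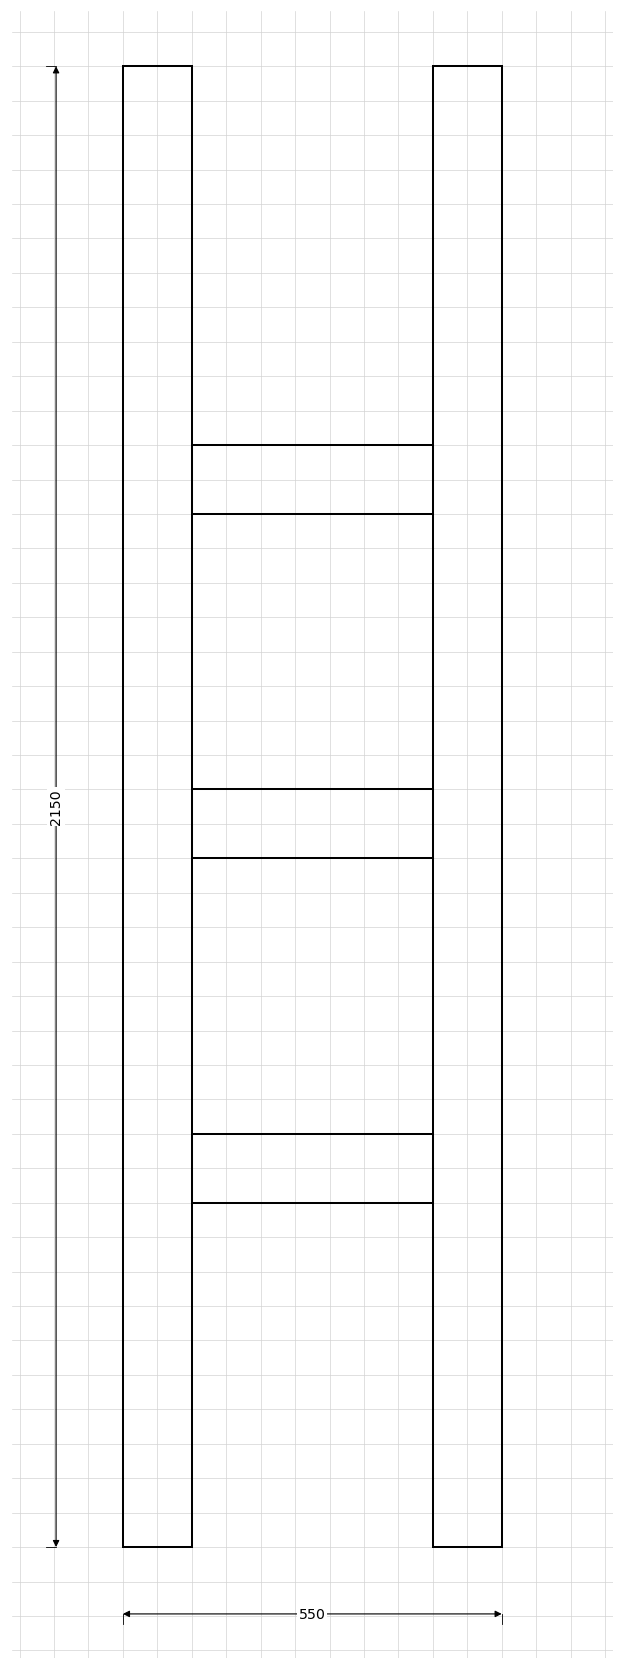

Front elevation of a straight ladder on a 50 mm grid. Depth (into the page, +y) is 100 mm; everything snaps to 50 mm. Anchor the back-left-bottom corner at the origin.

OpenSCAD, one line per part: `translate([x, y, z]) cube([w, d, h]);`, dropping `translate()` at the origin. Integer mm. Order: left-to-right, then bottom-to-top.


cube([100, 100, 2150]);
translate([100, 0, 500]) cube([350, 100, 100]);
translate([100, 0, 1000]) cube([350, 100, 100]);
translate([100, 0, 1500]) cube([350, 100, 100]);
translate([450, 0, 0]) cube([100, 100, 2150]);
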